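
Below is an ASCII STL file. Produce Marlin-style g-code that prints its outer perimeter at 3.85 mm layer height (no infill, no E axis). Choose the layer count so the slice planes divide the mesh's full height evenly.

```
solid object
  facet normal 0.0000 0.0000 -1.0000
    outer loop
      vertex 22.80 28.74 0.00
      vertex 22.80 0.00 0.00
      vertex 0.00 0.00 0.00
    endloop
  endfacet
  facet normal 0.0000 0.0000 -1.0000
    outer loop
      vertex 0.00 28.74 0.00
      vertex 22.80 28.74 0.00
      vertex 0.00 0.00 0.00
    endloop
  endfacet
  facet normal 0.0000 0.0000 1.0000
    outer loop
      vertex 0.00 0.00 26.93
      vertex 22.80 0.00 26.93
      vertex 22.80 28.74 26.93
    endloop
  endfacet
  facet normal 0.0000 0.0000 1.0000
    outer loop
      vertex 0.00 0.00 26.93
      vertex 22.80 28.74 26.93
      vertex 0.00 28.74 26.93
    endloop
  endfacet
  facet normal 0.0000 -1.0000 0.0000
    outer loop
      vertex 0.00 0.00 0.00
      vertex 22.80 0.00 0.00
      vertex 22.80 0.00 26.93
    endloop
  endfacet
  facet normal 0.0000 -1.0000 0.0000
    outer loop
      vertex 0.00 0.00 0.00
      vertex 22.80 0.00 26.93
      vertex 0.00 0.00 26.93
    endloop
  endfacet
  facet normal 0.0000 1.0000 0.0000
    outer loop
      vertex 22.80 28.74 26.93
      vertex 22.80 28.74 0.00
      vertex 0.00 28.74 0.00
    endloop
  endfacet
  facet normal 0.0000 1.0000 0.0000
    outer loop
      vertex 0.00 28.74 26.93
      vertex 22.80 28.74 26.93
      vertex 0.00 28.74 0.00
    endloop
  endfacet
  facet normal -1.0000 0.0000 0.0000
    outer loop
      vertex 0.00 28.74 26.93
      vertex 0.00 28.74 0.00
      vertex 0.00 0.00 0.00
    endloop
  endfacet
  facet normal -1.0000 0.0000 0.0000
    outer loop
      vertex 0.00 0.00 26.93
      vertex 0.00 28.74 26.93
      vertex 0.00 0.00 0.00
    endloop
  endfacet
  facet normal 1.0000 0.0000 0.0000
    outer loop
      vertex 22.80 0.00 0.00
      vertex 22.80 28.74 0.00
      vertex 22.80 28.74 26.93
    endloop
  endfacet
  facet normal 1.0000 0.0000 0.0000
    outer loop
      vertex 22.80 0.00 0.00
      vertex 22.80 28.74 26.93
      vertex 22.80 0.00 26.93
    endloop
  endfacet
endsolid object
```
; perimeter-only toolpath
G21 ; units = mm
G90 ; absolute positioning
G28 ; home
; layer 1
G0 Z3.85
G0 X0.00 Y0.00
G1 X22.80 Y0.00
G1 X22.80 Y28.74
G1 X0.00 Y28.74
G1 X0.00 Y0.00
; layer 2
G0 Z7.69
G0 X0.00 Y0.00
G1 X22.80 Y0.00
G1 X22.80 Y28.74
G1 X0.00 Y28.74
G1 X0.00 Y0.00
; layer 3
G0 Z11.54
G0 X0.00 Y0.00
G1 X22.80 Y0.00
G1 X22.80 Y28.74
G1 X0.00 Y28.74
G1 X0.00 Y0.00
; layer 4
G0 Z15.39
G0 X0.00 Y0.00
G1 X22.80 Y0.00
G1 X22.80 Y28.74
G1 X0.00 Y28.74
G1 X0.00 Y0.00
; layer 5
G0 Z19.24
G0 X0.00 Y0.00
G1 X22.80 Y0.00
G1 X22.80 Y28.74
G1 X0.00 Y28.74
G1 X0.00 Y0.00
; layer 6
G0 Z23.08
G0 X0.00 Y0.00
G1 X22.80 Y0.00
G1 X22.80 Y28.74
G1 X0.00 Y28.74
G1 X0.00 Y0.00
; layer 7
G0 Z26.93
G0 X0.00 Y0.00
G1 X22.80 Y0.00
G1 X22.80 Y28.74
G1 X0.00 Y28.74
G1 X0.00 Y0.00
M2 ; end

The solid is a rectangular box, roughly 22.8 × 28.7 mm footprint and 26.9 mm tall. Slicing at Δz = 3.85 mm — 7 equal slices spanning the solid's height, so layer i sits at z = i·h/7 — gives 7 non-empty perimeters. Each is a 4-segment closed polygon; G0 lifts to the layer z and rapids to the start vertex, then G1 traces the edges.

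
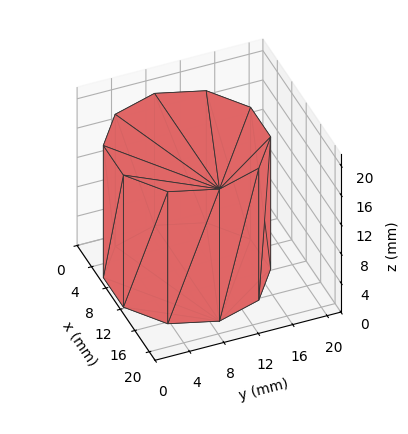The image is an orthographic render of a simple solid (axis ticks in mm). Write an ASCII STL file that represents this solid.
Reading the render: the shape is a regular 10-sided prism (a cylinder approximated with 10 flat sides), circumscribed radius ≈ 9 mm, height ≈ 18 mm (dimensions read to the nearest mm from the axis ticks). For the STL, each face is triangulated and given an outward normal.

solid part
  facet normal 0.0000 0.0000 -1.0000
    outer loop
      vertex 11.78 17.56 0.00
      vertex 16.28 14.29 0.00
      vertex 18.00 9.00 0.00
    endloop
  endfacet
  facet normal 0.0000 0.0000 -1.0000
    outer loop
      vertex 6.22 17.56 0.00
      vertex 11.78 17.56 0.00
      vertex 18.00 9.00 0.00
    endloop
  endfacet
  facet normal 0.0000 0.0000 -1.0000
    outer loop
      vertex 1.72 14.29 0.00
      vertex 6.22 17.56 0.00
      vertex 18.00 9.00 0.00
    endloop
  endfacet
  facet normal 0.0000 0.0000 -1.0000
    outer loop
      vertex 0.00 9.00 0.00
      vertex 1.72 14.29 0.00
      vertex 18.00 9.00 0.00
    endloop
  endfacet
  facet normal 0.0000 0.0000 -1.0000
    outer loop
      vertex 1.72 3.71 0.00
      vertex 0.00 9.00 0.00
      vertex 18.00 9.00 0.00
    endloop
  endfacet
  facet normal 0.0000 0.0000 -1.0000
    outer loop
      vertex 6.22 0.44 0.00
      vertex 1.72 3.71 0.00
      vertex 18.00 9.00 0.00
    endloop
  endfacet
  facet normal 0.0000 0.0000 -1.0000
    outer loop
      vertex 11.78 0.44 0.00
      vertex 6.22 0.44 0.00
      vertex 18.00 9.00 0.00
    endloop
  endfacet
  facet normal 0.0000 0.0000 -1.0000
    outer loop
      vertex 16.28 3.71 0.00
      vertex 11.78 0.44 0.00
      vertex 18.00 9.00 0.00
    endloop
  endfacet
  facet normal 0.0000 0.0000 1.0000
    outer loop
      vertex 18.00 9.00 18.00
      vertex 16.28 14.29 18.00
      vertex 11.78 17.56 18.00
    endloop
  endfacet
  facet normal 0.0000 0.0000 1.0000
    outer loop
      vertex 18.00 9.00 18.00
      vertex 11.78 17.56 18.00
      vertex 6.22 17.56 18.00
    endloop
  endfacet
  facet normal 0.0000 0.0000 1.0000
    outer loop
      vertex 18.00 9.00 18.00
      vertex 6.22 17.56 18.00
      vertex 1.72 14.29 18.00
    endloop
  endfacet
  facet normal 0.0000 0.0000 1.0000
    outer loop
      vertex 18.00 9.00 18.00
      vertex 1.72 14.29 18.00
      vertex 0.00 9.00 18.00
    endloop
  endfacet
  facet normal 0.0000 0.0000 1.0000
    outer loop
      vertex 18.00 9.00 18.00
      vertex 0.00 9.00 18.00
      vertex 1.72 3.71 18.00
    endloop
  endfacet
  facet normal 0.0000 0.0000 1.0000
    outer loop
      vertex 18.00 9.00 18.00
      vertex 1.72 3.71 18.00
      vertex 6.22 0.44 18.00
    endloop
  endfacet
  facet normal 0.0000 0.0000 1.0000
    outer loop
      vertex 18.00 9.00 18.00
      vertex 6.22 0.44 18.00
      vertex 11.78 0.44 18.00
    endloop
  endfacet
  facet normal 0.0000 0.0000 1.0000
    outer loop
      vertex 18.00 9.00 18.00
      vertex 11.78 0.44 18.00
      vertex 16.28 3.71 18.00
    endloop
  endfacet
  facet normal 0.9510 0.3092 0.0000
    outer loop
      vertex 18.00 9.00 0.00
      vertex 16.28 14.29 0.00
      vertex 16.28 14.29 18.00
    endloop
  endfacet
  facet normal 0.9510 0.3092 0.0000
    outer loop
      vertex 18.00 9.00 0.00
      vertex 16.28 14.29 18.00
      vertex 18.00 9.00 18.00
    endloop
  endfacet
  facet normal 0.5879 0.8090 0.0000
    outer loop
      vertex 16.28 14.29 0.00
      vertex 11.78 17.56 0.00
      vertex 11.78 17.56 18.00
    endloop
  endfacet
  facet normal 0.5879 0.8090 0.0000
    outer loop
      vertex 16.28 14.29 0.00
      vertex 11.78 17.56 18.00
      vertex 16.28 14.29 18.00
    endloop
  endfacet
  facet normal 0.0000 1.0000 0.0000
    outer loop
      vertex 11.78 17.56 0.00
      vertex 6.22 17.56 0.00
      vertex 6.22 17.56 18.00
    endloop
  endfacet
  facet normal 0.0000 1.0000 0.0000
    outer loop
      vertex 11.78 17.56 0.00
      vertex 6.22 17.56 18.00
      vertex 11.78 17.56 18.00
    endloop
  endfacet
  facet normal -0.5879 0.8090 0.0000
    outer loop
      vertex 6.22 17.56 0.00
      vertex 1.72 14.29 0.00
      vertex 1.72 14.29 18.00
    endloop
  endfacet
  facet normal -0.5879 0.8090 0.0000
    outer loop
      vertex 6.22 17.56 0.00
      vertex 1.72 14.29 18.00
      vertex 6.22 17.56 18.00
    endloop
  endfacet
  facet normal -0.9510 0.3092 0.0000
    outer loop
      vertex 1.72 14.29 0.00
      vertex 0.00 9.00 0.00
      vertex 0.00 9.00 18.00
    endloop
  endfacet
  facet normal -0.9510 0.3092 0.0000
    outer loop
      vertex 1.72 14.29 0.00
      vertex 0.00 9.00 18.00
      vertex 1.72 14.29 18.00
    endloop
  endfacet
  facet normal -0.9510 -0.3092 0.0000
    outer loop
      vertex 0.00 9.00 0.00
      vertex 1.72 3.71 0.00
      vertex 1.72 3.71 18.00
    endloop
  endfacet
  facet normal -0.9510 -0.3092 0.0000
    outer loop
      vertex 0.00 9.00 0.00
      vertex 1.72 3.71 18.00
      vertex 0.00 9.00 18.00
    endloop
  endfacet
  facet normal -0.5879 -0.8090 0.0000
    outer loop
      vertex 1.72 3.71 0.00
      vertex 6.22 0.44 0.00
      vertex 6.22 0.44 18.00
    endloop
  endfacet
  facet normal -0.5879 -0.8090 0.0000
    outer loop
      vertex 1.72 3.71 0.00
      vertex 6.22 0.44 18.00
      vertex 1.72 3.71 18.00
    endloop
  endfacet
  facet normal 0.0000 -1.0000 0.0000
    outer loop
      vertex 6.22 0.44 0.00
      vertex 11.78 0.44 0.00
      vertex 11.78 0.44 18.00
    endloop
  endfacet
  facet normal 0.0000 -1.0000 0.0000
    outer loop
      vertex 6.22 0.44 0.00
      vertex 11.78 0.44 18.00
      vertex 6.22 0.44 18.00
    endloop
  endfacet
  facet normal 0.5879 -0.8090 0.0000
    outer loop
      vertex 11.78 0.44 0.00
      vertex 16.28 3.71 0.00
      vertex 16.28 3.71 18.00
    endloop
  endfacet
  facet normal 0.5879 -0.8090 0.0000
    outer loop
      vertex 11.78 0.44 0.00
      vertex 16.28 3.71 18.00
      vertex 11.78 0.44 18.00
    endloop
  endfacet
  facet normal 0.9510 -0.3092 0.0000
    outer loop
      vertex 16.28 3.71 0.00
      vertex 18.00 9.00 0.00
      vertex 18.00 9.00 18.00
    endloop
  endfacet
  facet normal 0.9510 -0.3092 0.0000
    outer loop
      vertex 16.28 3.71 0.00
      vertex 18.00 9.00 18.00
      vertex 16.28 3.71 18.00
    endloop
  endfacet
endsolid part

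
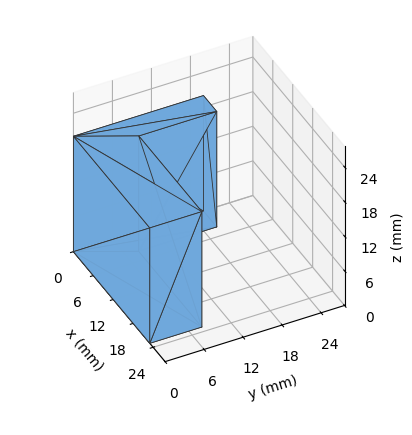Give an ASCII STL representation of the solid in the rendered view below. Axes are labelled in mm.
Reading the render: the shape is an L-shaped prism: outer 23 × 20 mm, arm thicknesses ≈ 8 mm (horizontal) and 4 mm (vertical), extruded 20 mm in z (dimensions read to the nearest mm from the axis ticks). For the STL, each face is triangulated and given an outward normal.

solid part
  facet normal 0.0000 0.0000 -1.0000
    outer loop
      vertex 23.0 8.0 0.0
      vertex 23.0 0.0 0.0
      vertex 0.0 0.0 0.0
    endloop
  endfacet
  facet normal 0.0000 0.0000 -1.0000
    outer loop
      vertex 4.0 8.0 0.0
      vertex 23.0 8.0 0.0
      vertex 0.0 0.0 0.0
    endloop
  endfacet
  facet normal 0.0000 0.0000 -1.0000
    outer loop
      vertex 4.0 20.0 0.0
      vertex 4.0 8.0 0.0
      vertex 0.0 0.0 0.0
    endloop
  endfacet
  facet normal 0.0000 0.0000 -1.0000
    outer loop
      vertex 0.0 20.0 0.0
      vertex 4.0 20.0 0.0
      vertex 0.0 0.0 0.0
    endloop
  endfacet
  facet normal 0.0000 0.0000 1.0000
    outer loop
      vertex 0.0 0.0 20.0
      vertex 23.0 0.0 20.0
      vertex 23.0 8.0 20.0
    endloop
  endfacet
  facet normal 0.0000 0.0000 1.0000
    outer loop
      vertex 0.0 0.0 20.0
      vertex 23.0 8.0 20.0
      vertex 4.0 8.0 20.0
    endloop
  endfacet
  facet normal 0.0000 0.0000 1.0000
    outer loop
      vertex 0.0 0.0 20.0
      vertex 4.0 8.0 20.0
      vertex 4.0 20.0 20.0
    endloop
  endfacet
  facet normal 0.0000 0.0000 1.0000
    outer loop
      vertex 0.0 0.0 20.0
      vertex 4.0 20.0 20.0
      vertex 0.0 20.0 20.0
    endloop
  endfacet
  facet normal 0.0000 -1.0000 0.0000
    outer loop
      vertex 0.0 0.0 0.0
      vertex 23.0 0.0 0.0
      vertex 23.0 0.0 20.0
    endloop
  endfacet
  facet normal 0.0000 -1.0000 0.0000
    outer loop
      vertex 0.0 0.0 0.0
      vertex 23.0 0.0 20.0
      vertex 0.0 0.0 20.0
    endloop
  endfacet
  facet normal 1.0000 0.0000 0.0000
    outer loop
      vertex 23.0 0.0 0.0
      vertex 23.0 8.0 0.0
      vertex 23.0 8.0 20.0
    endloop
  endfacet
  facet normal 1.0000 0.0000 0.0000
    outer loop
      vertex 23.0 0.0 0.0
      vertex 23.0 8.0 20.0
      vertex 23.0 0.0 20.0
    endloop
  endfacet
  facet normal 0.0000 1.0000 0.0000
    outer loop
      vertex 23.0 8.0 0.0
      vertex 4.0 8.0 0.0
      vertex 4.0 8.0 20.0
    endloop
  endfacet
  facet normal 0.0000 1.0000 0.0000
    outer loop
      vertex 23.0 8.0 0.0
      vertex 4.0 8.0 20.0
      vertex 23.0 8.0 20.0
    endloop
  endfacet
  facet normal 1.0000 0.0000 0.0000
    outer loop
      vertex 4.0 8.0 0.0
      vertex 4.0 20.0 0.0
      vertex 4.0 20.0 20.0
    endloop
  endfacet
  facet normal 1.0000 0.0000 0.0000
    outer loop
      vertex 4.0 8.0 0.0
      vertex 4.0 20.0 20.0
      vertex 4.0 8.0 20.0
    endloop
  endfacet
  facet normal 0.0000 1.0000 0.0000
    outer loop
      vertex 4.0 20.0 0.0
      vertex 0.0 20.0 0.0
      vertex 0.0 20.0 20.0
    endloop
  endfacet
  facet normal 0.0000 1.0000 0.0000
    outer loop
      vertex 4.0 20.0 0.0
      vertex 0.0 20.0 20.0
      vertex 4.0 20.0 20.0
    endloop
  endfacet
  facet normal -1.0000 0.0000 0.0000
    outer loop
      vertex 0.0 20.0 0.0
      vertex 0.0 0.0 0.0
      vertex 0.0 0.0 20.0
    endloop
  endfacet
  facet normal -1.0000 0.0000 0.0000
    outer loop
      vertex 0.0 20.0 0.0
      vertex 0.0 0.0 20.0
      vertex 0.0 20.0 20.0
    endloop
  endfacet
endsolid part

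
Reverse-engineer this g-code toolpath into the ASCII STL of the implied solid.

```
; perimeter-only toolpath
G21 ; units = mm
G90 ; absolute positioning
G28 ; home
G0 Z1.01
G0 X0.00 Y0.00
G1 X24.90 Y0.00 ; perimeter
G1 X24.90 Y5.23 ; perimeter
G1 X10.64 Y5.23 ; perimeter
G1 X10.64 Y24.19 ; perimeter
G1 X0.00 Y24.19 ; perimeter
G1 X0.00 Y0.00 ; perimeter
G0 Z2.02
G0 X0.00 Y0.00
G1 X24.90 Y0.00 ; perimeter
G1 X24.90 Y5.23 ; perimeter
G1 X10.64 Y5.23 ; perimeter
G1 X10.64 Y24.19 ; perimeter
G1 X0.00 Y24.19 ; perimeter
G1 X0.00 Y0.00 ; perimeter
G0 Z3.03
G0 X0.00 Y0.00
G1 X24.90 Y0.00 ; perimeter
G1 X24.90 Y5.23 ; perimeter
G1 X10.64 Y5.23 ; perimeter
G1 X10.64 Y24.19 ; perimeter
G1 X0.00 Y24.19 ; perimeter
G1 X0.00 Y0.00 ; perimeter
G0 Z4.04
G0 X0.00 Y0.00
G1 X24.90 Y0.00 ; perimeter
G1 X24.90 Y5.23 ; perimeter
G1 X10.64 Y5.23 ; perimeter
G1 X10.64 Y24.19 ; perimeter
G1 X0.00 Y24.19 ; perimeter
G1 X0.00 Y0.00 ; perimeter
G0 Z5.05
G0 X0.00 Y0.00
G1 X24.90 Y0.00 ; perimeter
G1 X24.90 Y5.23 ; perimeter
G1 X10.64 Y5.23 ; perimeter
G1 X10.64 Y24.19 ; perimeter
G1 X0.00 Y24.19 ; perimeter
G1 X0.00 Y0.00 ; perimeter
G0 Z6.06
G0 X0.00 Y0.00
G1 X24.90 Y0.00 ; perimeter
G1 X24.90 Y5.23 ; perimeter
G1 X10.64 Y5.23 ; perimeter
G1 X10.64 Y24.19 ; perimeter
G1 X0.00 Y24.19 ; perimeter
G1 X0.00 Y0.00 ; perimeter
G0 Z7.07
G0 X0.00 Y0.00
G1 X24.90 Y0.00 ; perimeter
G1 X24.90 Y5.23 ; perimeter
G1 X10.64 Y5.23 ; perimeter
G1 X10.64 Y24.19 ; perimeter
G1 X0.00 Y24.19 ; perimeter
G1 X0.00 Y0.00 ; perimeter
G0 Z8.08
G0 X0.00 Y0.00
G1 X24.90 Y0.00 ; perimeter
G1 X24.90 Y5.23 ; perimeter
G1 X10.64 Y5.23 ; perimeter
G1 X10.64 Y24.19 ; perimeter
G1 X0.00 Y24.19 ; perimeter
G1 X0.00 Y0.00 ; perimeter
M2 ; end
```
solid part
  facet normal 0.0000 0.0000 -1.0000
    outer loop
      vertex 24.90 5.23 0.00
      vertex 24.90 0.00 0.00
      vertex 0.00 0.00 0.00
    endloop
  endfacet
  facet normal 0.0000 0.0000 -1.0000
    outer loop
      vertex 10.64 5.23 0.00
      vertex 24.90 5.23 0.00
      vertex 0.00 0.00 0.00
    endloop
  endfacet
  facet normal 0.0000 0.0000 -1.0000
    outer loop
      vertex 10.64 24.19 0.00
      vertex 10.64 5.23 0.00
      vertex 0.00 0.00 0.00
    endloop
  endfacet
  facet normal 0.0000 0.0000 -1.0000
    outer loop
      vertex 0.00 24.19 0.00
      vertex 10.64 24.19 0.00
      vertex 0.00 0.00 0.00
    endloop
  endfacet
  facet normal 0.0000 0.0000 1.0000
    outer loop
      vertex 0.00 0.00 8.08
      vertex 24.90 0.00 8.08
      vertex 24.90 5.23 8.08
    endloop
  endfacet
  facet normal 0.0000 0.0000 1.0000
    outer loop
      vertex 0.00 0.00 8.08
      vertex 24.90 5.23 8.08
      vertex 10.64 5.23 8.08
    endloop
  endfacet
  facet normal 0.0000 0.0000 1.0000
    outer loop
      vertex 0.00 0.00 8.08
      vertex 10.64 5.23 8.08
      vertex 10.64 24.19 8.08
    endloop
  endfacet
  facet normal 0.0000 0.0000 1.0000
    outer loop
      vertex 0.00 0.00 8.08
      vertex 10.64 24.19 8.08
      vertex 0.00 24.19 8.08
    endloop
  endfacet
  facet normal 0.0000 -1.0000 0.0000
    outer loop
      vertex 0.00 0.00 0.00
      vertex 24.90 0.00 0.00
      vertex 24.90 0.00 8.08
    endloop
  endfacet
  facet normal 0.0000 -1.0000 0.0000
    outer loop
      vertex 0.00 0.00 0.00
      vertex 24.90 0.00 8.08
      vertex 0.00 0.00 8.08
    endloop
  endfacet
  facet normal 1.0000 0.0000 0.0000
    outer loop
      vertex 24.90 0.00 0.00
      vertex 24.90 5.23 0.00
      vertex 24.90 5.23 8.08
    endloop
  endfacet
  facet normal 1.0000 0.0000 0.0000
    outer loop
      vertex 24.90 0.00 0.00
      vertex 24.90 5.23 8.08
      vertex 24.90 0.00 8.08
    endloop
  endfacet
  facet normal 0.0000 1.0000 0.0000
    outer loop
      vertex 24.90 5.23 0.00
      vertex 10.64 5.23 0.00
      vertex 10.64 5.23 8.08
    endloop
  endfacet
  facet normal 0.0000 1.0000 0.0000
    outer loop
      vertex 24.90 5.23 0.00
      vertex 10.64 5.23 8.08
      vertex 24.90 5.23 8.08
    endloop
  endfacet
  facet normal 1.0000 0.0000 0.0000
    outer loop
      vertex 10.64 5.23 0.00
      vertex 10.64 24.19 0.00
      vertex 10.64 24.19 8.08
    endloop
  endfacet
  facet normal 1.0000 0.0000 0.0000
    outer loop
      vertex 10.64 5.23 0.00
      vertex 10.64 24.19 8.08
      vertex 10.64 5.23 8.08
    endloop
  endfacet
  facet normal 0.0000 1.0000 0.0000
    outer loop
      vertex 10.64 24.19 0.00
      vertex 0.00 24.19 0.00
      vertex 0.00 24.19 8.08
    endloop
  endfacet
  facet normal 0.0000 1.0000 0.0000
    outer loop
      vertex 10.64 24.19 0.00
      vertex 0.00 24.19 8.08
      vertex 10.64 24.19 8.08
    endloop
  endfacet
  facet normal -1.0000 0.0000 0.0000
    outer loop
      vertex 0.00 24.19 0.00
      vertex 0.00 0.00 0.00
      vertex 0.00 0.00 8.08
    endloop
  endfacet
  facet normal -1.0000 0.0000 0.0000
    outer loop
      vertex 0.00 24.19 0.00
      vertex 0.00 0.00 8.08
      vertex 0.00 24.19 8.08
    endloop
  endfacet
endsolid part

The G0 Z moves step by Δz≈1.01 mm. Every layer's G1 loop is the same polygon, so the solid is a straight extrusion of it from z=0 to z≈8.08. Closing with flat bottom and top caps and triangulating gives 20 facets — an L-shaped prism: outer 24.9 × 24.2 mm, arm thicknesses ≈ 5.23 mm (horizontal) and 10.6 mm (vertical), extruded 8.08 mm in z.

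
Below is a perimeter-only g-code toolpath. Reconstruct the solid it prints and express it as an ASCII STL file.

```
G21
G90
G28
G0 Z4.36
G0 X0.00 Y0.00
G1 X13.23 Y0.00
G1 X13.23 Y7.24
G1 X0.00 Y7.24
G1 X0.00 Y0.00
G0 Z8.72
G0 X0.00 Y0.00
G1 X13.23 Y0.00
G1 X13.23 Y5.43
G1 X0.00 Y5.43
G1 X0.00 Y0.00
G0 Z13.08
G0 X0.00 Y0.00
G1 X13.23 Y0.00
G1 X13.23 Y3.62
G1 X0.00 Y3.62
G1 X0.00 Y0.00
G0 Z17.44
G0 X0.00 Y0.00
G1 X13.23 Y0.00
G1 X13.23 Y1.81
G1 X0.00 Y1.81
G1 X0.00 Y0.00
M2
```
solid part
  facet normal 0.0000 0.0000 -1.0000
    outer loop
      vertex 13.23 9.05 0.00
      vertex 13.23 0.00 0.00
      vertex 0.00 0.00 0.00
    endloop
  endfacet
  facet normal 0.0000 0.0000 -1.0000
    outer loop
      vertex 0.00 9.05 0.00
      vertex 13.23 9.05 0.00
      vertex 0.00 0.00 0.00
    endloop
  endfacet
  facet normal 0.0000 -1.0000 0.0000
    outer loop
      vertex 0.00 0.00 0.00
      vertex 13.23 0.00 0.00
      vertex 13.23 0.00 21.80
    endloop
  endfacet
  facet normal 0.0000 -1.0000 0.0000
    outer loop
      vertex 0.00 0.00 0.00
      vertex 13.23 0.00 21.80
      vertex 0.00 0.00 21.80
    endloop
  endfacet
  facet normal 0.0000 0.9236 0.3834
    outer loop
      vertex 0.00 0.00 21.80
      vertex 13.23 0.00 21.80
      vertex 13.23 9.05 0.00
    endloop
  endfacet
  facet normal 0.0000 0.9236 0.3834
    outer loop
      vertex 0.00 0.00 21.80
      vertex 13.23 9.05 0.00
      vertex 0.00 9.05 0.00
    endloop
  endfacet
  facet normal -1.0000 0.0000 0.0000
    outer loop
      vertex 0.00 0.00 21.80
      vertex 0.00 9.05 0.00
      vertex 0.00 0.00 0.00
    endloop
  endfacet
  facet normal 1.0000 0.0000 0.0000
    outer loop
      vertex 13.23 0.00 0.00
      vertex 13.23 9.05 0.00
      vertex 13.23 0.00 21.80
    endloop
  endfacet
endsolid part

The G0 Z moves step by Δz≈4.36 mm. The G1 loops shrink linearly with z, so the solid tapers from its base footprint up to z≈21.8. Closing with a flat bottom cap and the tapered top and triangulating gives 8 facets — a wedge (ramp): 13.2 × 9.05 mm base, rising to 21.8 mm along the y=0 edge and sloping linearly to z=0 at y=9.05.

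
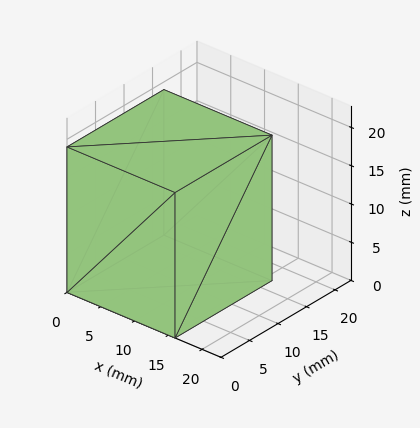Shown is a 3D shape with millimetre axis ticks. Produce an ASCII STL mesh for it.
Reading the render: the shape is a rectangular box, roughly 16 × 17 mm footprint and 19 mm tall (dimensions read to the nearest mm from the axis ticks). For the STL, each face is triangulated and given an outward normal.

solid part
  facet normal 0.0000 0.0000 -1.0000
    outer loop
      vertex 16.0 17.0 0.0
      vertex 16.0 0.0 0.0
      vertex 0.0 0.0 0.0
    endloop
  endfacet
  facet normal 0.0000 0.0000 -1.0000
    outer loop
      vertex 0.0 17.0 0.0
      vertex 16.0 17.0 0.0
      vertex 0.0 0.0 0.0
    endloop
  endfacet
  facet normal 0.0000 0.0000 1.0000
    outer loop
      vertex 0.0 0.0 19.0
      vertex 16.0 0.0 19.0
      vertex 16.0 17.0 19.0
    endloop
  endfacet
  facet normal 0.0000 0.0000 1.0000
    outer loop
      vertex 0.0 0.0 19.0
      vertex 16.0 17.0 19.0
      vertex 0.0 17.0 19.0
    endloop
  endfacet
  facet normal 0.0000 -1.0000 0.0000
    outer loop
      vertex 0.0 0.0 0.0
      vertex 16.0 0.0 0.0
      vertex 16.0 0.0 19.0
    endloop
  endfacet
  facet normal 0.0000 -1.0000 0.0000
    outer loop
      vertex 0.0 0.0 0.0
      vertex 16.0 0.0 19.0
      vertex 0.0 0.0 19.0
    endloop
  endfacet
  facet normal 0.0000 1.0000 0.0000
    outer loop
      vertex 16.0 17.0 19.0
      vertex 16.0 17.0 0.0
      vertex 0.0 17.0 0.0
    endloop
  endfacet
  facet normal 0.0000 1.0000 0.0000
    outer loop
      vertex 0.0 17.0 19.0
      vertex 16.0 17.0 19.0
      vertex 0.0 17.0 0.0
    endloop
  endfacet
  facet normal -1.0000 0.0000 0.0000
    outer loop
      vertex 0.0 17.0 19.0
      vertex 0.0 17.0 0.0
      vertex 0.0 0.0 0.0
    endloop
  endfacet
  facet normal -1.0000 0.0000 0.0000
    outer loop
      vertex 0.0 0.0 19.0
      vertex 0.0 17.0 19.0
      vertex 0.0 0.0 0.0
    endloop
  endfacet
  facet normal 1.0000 0.0000 0.0000
    outer loop
      vertex 16.0 0.0 0.0
      vertex 16.0 17.0 0.0
      vertex 16.0 17.0 19.0
    endloop
  endfacet
  facet normal 1.0000 0.0000 0.0000
    outer loop
      vertex 16.0 0.0 0.0
      vertex 16.0 17.0 19.0
      vertex 16.0 0.0 19.0
    endloop
  endfacet
endsolid part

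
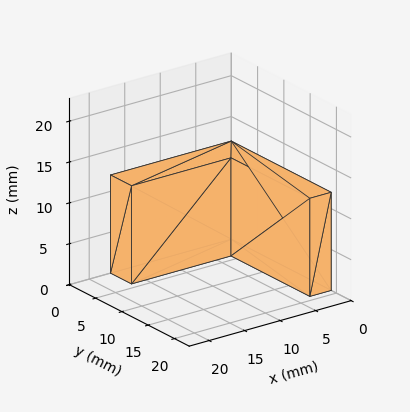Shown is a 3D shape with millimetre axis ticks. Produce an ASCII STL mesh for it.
Reading the render: the shape is an L-shaped prism: outer 17 × 19 mm, arm thicknesses ≈ 4 mm (horizontal) and 3 mm (vertical), extruded 12 mm in z (dimensions read to the nearest mm from the axis ticks). For the STL, each face is triangulated and given an outward normal.

solid part
  facet normal 0.0000 0.0000 -1.0000
    outer loop
      vertex 17.000 4.000 0.000
      vertex 17.000 0.000 0.000
      vertex 0.000 0.000 0.000
    endloop
  endfacet
  facet normal 0.0000 0.0000 -1.0000
    outer loop
      vertex 3.000 4.000 0.000
      vertex 17.000 4.000 0.000
      vertex 0.000 0.000 0.000
    endloop
  endfacet
  facet normal 0.0000 0.0000 -1.0000
    outer loop
      vertex 3.000 19.000 0.000
      vertex 3.000 4.000 0.000
      vertex 0.000 0.000 0.000
    endloop
  endfacet
  facet normal 0.0000 0.0000 -1.0000
    outer loop
      vertex 0.000 19.000 0.000
      vertex 3.000 19.000 0.000
      vertex 0.000 0.000 0.000
    endloop
  endfacet
  facet normal 0.0000 0.0000 1.0000
    outer loop
      vertex 0.000 0.000 12.000
      vertex 17.000 0.000 12.000
      vertex 17.000 4.000 12.000
    endloop
  endfacet
  facet normal 0.0000 0.0000 1.0000
    outer loop
      vertex 0.000 0.000 12.000
      vertex 17.000 4.000 12.000
      vertex 3.000 4.000 12.000
    endloop
  endfacet
  facet normal 0.0000 0.0000 1.0000
    outer loop
      vertex 0.000 0.000 12.000
      vertex 3.000 4.000 12.000
      vertex 3.000 19.000 12.000
    endloop
  endfacet
  facet normal 0.0000 0.0000 1.0000
    outer loop
      vertex 0.000 0.000 12.000
      vertex 3.000 19.000 12.000
      vertex 0.000 19.000 12.000
    endloop
  endfacet
  facet normal 0.0000 -1.0000 0.0000
    outer loop
      vertex 0.000 0.000 0.000
      vertex 17.000 0.000 0.000
      vertex 17.000 0.000 12.000
    endloop
  endfacet
  facet normal 0.0000 -1.0000 0.0000
    outer loop
      vertex 0.000 0.000 0.000
      vertex 17.000 0.000 12.000
      vertex 0.000 0.000 12.000
    endloop
  endfacet
  facet normal 1.0000 0.0000 0.0000
    outer loop
      vertex 17.000 0.000 0.000
      vertex 17.000 4.000 0.000
      vertex 17.000 4.000 12.000
    endloop
  endfacet
  facet normal 1.0000 0.0000 0.0000
    outer loop
      vertex 17.000 0.000 0.000
      vertex 17.000 4.000 12.000
      vertex 17.000 0.000 12.000
    endloop
  endfacet
  facet normal 0.0000 1.0000 0.0000
    outer loop
      vertex 17.000 4.000 0.000
      vertex 3.000 4.000 0.000
      vertex 3.000 4.000 12.000
    endloop
  endfacet
  facet normal 0.0000 1.0000 0.0000
    outer loop
      vertex 17.000 4.000 0.000
      vertex 3.000 4.000 12.000
      vertex 17.000 4.000 12.000
    endloop
  endfacet
  facet normal 1.0000 0.0000 0.0000
    outer loop
      vertex 3.000 4.000 0.000
      vertex 3.000 19.000 0.000
      vertex 3.000 19.000 12.000
    endloop
  endfacet
  facet normal 1.0000 0.0000 0.0000
    outer loop
      vertex 3.000 4.000 0.000
      vertex 3.000 19.000 12.000
      vertex 3.000 4.000 12.000
    endloop
  endfacet
  facet normal 0.0000 1.0000 0.0000
    outer loop
      vertex 3.000 19.000 0.000
      vertex 0.000 19.000 0.000
      vertex 0.000 19.000 12.000
    endloop
  endfacet
  facet normal 0.0000 1.0000 0.0000
    outer loop
      vertex 3.000 19.000 0.000
      vertex 0.000 19.000 12.000
      vertex 3.000 19.000 12.000
    endloop
  endfacet
  facet normal -1.0000 0.0000 0.0000
    outer loop
      vertex 0.000 19.000 0.000
      vertex 0.000 0.000 0.000
      vertex 0.000 0.000 12.000
    endloop
  endfacet
  facet normal -1.0000 0.0000 0.0000
    outer loop
      vertex 0.000 19.000 0.000
      vertex 0.000 0.000 12.000
      vertex 0.000 19.000 12.000
    endloop
  endfacet
endsolid part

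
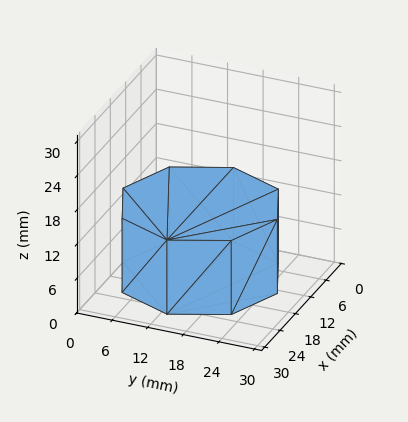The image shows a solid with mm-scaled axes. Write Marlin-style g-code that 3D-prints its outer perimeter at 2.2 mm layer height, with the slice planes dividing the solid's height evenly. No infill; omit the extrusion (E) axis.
Reading the render: the shape is a regular 8-sided prism (a cylinder approximated with 8 flat sides), circumscribed radius ≈ 13 mm, height ≈ 13 mm (dimensions read to the nearest mm from the axis ticks). For the g-code, the solid's height is divided into equal slices at the stated Δz and each level perimeter traced with G1 moves after a G0 lift.

; perimeter-only toolpath
G21 ; units = mm
G90 ; absolute positioning
G28 ; home
; layer 1
G0 Z2.2
G0 X26.0 Y13.0
G1 X22.2 Y22.2
G1 X13.0 Y26.0
G1 X3.8 Y22.2
G1 X0.0 Y13.0
G1 X3.8 Y3.8
G1 X13.0 Y0.0
G1 X22.2 Y3.8
G1 X26.0 Y13.0
; layer 2
G0 Z4.3
G0 X26.0 Y13.0
G1 X22.2 Y22.2
G1 X13.0 Y26.0
G1 X3.8 Y22.2
G1 X0.0 Y13.0
G1 X3.8 Y3.8
G1 X13.0 Y0.0
G1 X22.2 Y3.8
G1 X26.0 Y13.0
; layer 3
G0 Z6.5
G0 X26.0 Y13.0
G1 X22.2 Y22.2
G1 X13.0 Y26.0
G1 X3.8 Y22.2
G1 X0.0 Y13.0
G1 X3.8 Y3.8
G1 X13.0 Y0.0
G1 X22.2 Y3.8
G1 X26.0 Y13.0
; layer 4
G0 Z8.7
G0 X26.0 Y13.0
G1 X22.2 Y22.2
G1 X13.0 Y26.0
G1 X3.8 Y22.2
G1 X0.0 Y13.0
G1 X3.8 Y3.8
G1 X13.0 Y0.0
G1 X22.2 Y3.8
G1 X26.0 Y13.0
; layer 5
G0 Z10.8
G0 X26.0 Y13.0
G1 X22.2 Y22.2
G1 X13.0 Y26.0
G1 X3.8 Y22.2
G1 X0.0 Y13.0
G1 X3.8 Y3.8
G1 X13.0 Y0.0
G1 X22.2 Y3.8
G1 X26.0 Y13.0
; layer 6
G0 Z13.0
G0 X26.0 Y13.0
G1 X22.2 Y22.2
G1 X13.0 Y26.0
G1 X3.8 Y22.2
G1 X0.0 Y13.0
G1 X3.8 Y3.8
G1 X13.0 Y0.0
G1 X22.2 Y3.8
G1 X26.0 Y13.0
M2 ; end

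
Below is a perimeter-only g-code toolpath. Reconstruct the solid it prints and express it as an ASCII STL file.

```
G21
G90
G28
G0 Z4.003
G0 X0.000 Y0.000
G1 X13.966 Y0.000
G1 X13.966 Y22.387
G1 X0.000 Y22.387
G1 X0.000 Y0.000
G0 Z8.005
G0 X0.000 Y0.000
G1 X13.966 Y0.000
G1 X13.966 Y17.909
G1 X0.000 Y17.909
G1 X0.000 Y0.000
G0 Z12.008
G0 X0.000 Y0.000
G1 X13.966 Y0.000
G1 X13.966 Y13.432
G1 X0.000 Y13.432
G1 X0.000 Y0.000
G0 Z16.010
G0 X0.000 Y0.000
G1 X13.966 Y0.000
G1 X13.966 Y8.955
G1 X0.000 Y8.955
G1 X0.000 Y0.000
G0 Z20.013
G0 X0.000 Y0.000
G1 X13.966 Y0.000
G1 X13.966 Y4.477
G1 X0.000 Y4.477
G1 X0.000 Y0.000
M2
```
solid part
  facet normal 0.0000 0.0000 -1.0000
    outer loop
      vertex 13.966 26.864 0.000
      vertex 13.966 0.000 0.000
      vertex 0.000 0.000 0.000
    endloop
  endfacet
  facet normal 0.0000 0.0000 -1.0000
    outer loop
      vertex 0.000 26.864 0.000
      vertex 13.966 26.864 0.000
      vertex 0.000 0.000 0.000
    endloop
  endfacet
  facet normal 0.0000 -1.0000 0.0000
    outer loop
      vertex 0.000 0.000 0.000
      vertex 13.966 0.000 0.000
      vertex 13.966 0.000 24.015
    endloop
  endfacet
  facet normal 0.0000 -1.0000 0.0000
    outer loop
      vertex 0.000 0.000 0.000
      vertex 13.966 0.000 24.015
      vertex 0.000 0.000 24.015
    endloop
  endfacet
  facet normal 0.0000 0.6665 0.7455
    outer loop
      vertex 0.000 0.000 24.015
      vertex 13.966 0.000 24.015
      vertex 13.966 26.864 0.000
    endloop
  endfacet
  facet normal 0.0000 0.6665 0.7455
    outer loop
      vertex 0.000 0.000 24.015
      vertex 13.966 26.864 0.000
      vertex 0.000 26.864 0.000
    endloop
  endfacet
  facet normal -1.0000 0.0000 0.0000
    outer loop
      vertex 0.000 0.000 24.015
      vertex 0.000 26.864 0.000
      vertex 0.000 0.000 0.000
    endloop
  endfacet
  facet normal 1.0000 0.0000 0.0000
    outer loop
      vertex 13.966 0.000 0.000
      vertex 13.966 26.864 0.000
      vertex 13.966 0.000 24.015
    endloop
  endfacet
endsolid part

The G0 Z moves step by Δz≈4.003 mm. The G1 loops shrink linearly with z, so the solid tapers from its base footprint up to z≈24. Closing with a flat bottom cap and the tapered top and triangulating gives 8 facets — a wedge (ramp): 14 × 26.9 mm base, rising to 24 mm along the y=0 edge and sloping linearly to z=0 at y=26.9.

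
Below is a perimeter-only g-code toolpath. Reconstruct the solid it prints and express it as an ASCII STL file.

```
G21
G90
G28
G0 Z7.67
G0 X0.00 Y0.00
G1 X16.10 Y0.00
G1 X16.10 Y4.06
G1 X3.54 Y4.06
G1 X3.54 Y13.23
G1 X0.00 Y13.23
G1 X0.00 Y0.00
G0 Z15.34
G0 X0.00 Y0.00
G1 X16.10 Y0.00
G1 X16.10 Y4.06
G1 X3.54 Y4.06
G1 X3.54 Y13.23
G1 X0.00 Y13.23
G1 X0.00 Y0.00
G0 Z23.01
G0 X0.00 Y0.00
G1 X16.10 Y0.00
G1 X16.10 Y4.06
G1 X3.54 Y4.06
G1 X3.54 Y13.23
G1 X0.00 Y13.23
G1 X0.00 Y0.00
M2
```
solid part
  facet normal 0.0000 0.0000 -1.0000
    outer loop
      vertex 16.10 4.06 0.00
      vertex 16.10 0.00 0.00
      vertex 0.00 0.00 0.00
    endloop
  endfacet
  facet normal 0.0000 0.0000 -1.0000
    outer loop
      vertex 3.54 4.06 0.00
      vertex 16.10 4.06 0.00
      vertex 0.00 0.00 0.00
    endloop
  endfacet
  facet normal 0.0000 0.0000 -1.0000
    outer loop
      vertex 3.54 13.23 0.00
      vertex 3.54 4.06 0.00
      vertex 0.00 0.00 0.00
    endloop
  endfacet
  facet normal 0.0000 0.0000 -1.0000
    outer loop
      vertex 0.00 13.23 0.00
      vertex 3.54 13.23 0.00
      vertex 0.00 0.00 0.00
    endloop
  endfacet
  facet normal 0.0000 0.0000 1.0000
    outer loop
      vertex 0.00 0.00 23.01
      vertex 16.10 0.00 23.01
      vertex 16.10 4.06 23.01
    endloop
  endfacet
  facet normal 0.0000 0.0000 1.0000
    outer loop
      vertex 0.00 0.00 23.01
      vertex 16.10 4.06 23.01
      vertex 3.54 4.06 23.01
    endloop
  endfacet
  facet normal 0.0000 0.0000 1.0000
    outer loop
      vertex 0.00 0.00 23.01
      vertex 3.54 4.06 23.01
      vertex 3.54 13.23 23.01
    endloop
  endfacet
  facet normal 0.0000 0.0000 1.0000
    outer loop
      vertex 0.00 0.00 23.01
      vertex 3.54 13.23 23.01
      vertex 0.00 13.23 23.01
    endloop
  endfacet
  facet normal 0.0000 -1.0000 0.0000
    outer loop
      vertex 0.00 0.00 0.00
      vertex 16.10 0.00 0.00
      vertex 16.10 0.00 23.01
    endloop
  endfacet
  facet normal 0.0000 -1.0000 0.0000
    outer loop
      vertex 0.00 0.00 0.00
      vertex 16.10 0.00 23.01
      vertex 0.00 0.00 23.01
    endloop
  endfacet
  facet normal 1.0000 0.0000 0.0000
    outer loop
      vertex 16.10 0.00 0.00
      vertex 16.10 4.06 0.00
      vertex 16.10 4.06 23.01
    endloop
  endfacet
  facet normal 1.0000 0.0000 0.0000
    outer loop
      vertex 16.10 0.00 0.00
      vertex 16.10 4.06 23.01
      vertex 16.10 0.00 23.01
    endloop
  endfacet
  facet normal 0.0000 1.0000 0.0000
    outer loop
      vertex 16.10 4.06 0.00
      vertex 3.54 4.06 0.00
      vertex 3.54 4.06 23.01
    endloop
  endfacet
  facet normal 0.0000 1.0000 0.0000
    outer loop
      vertex 16.10 4.06 0.00
      vertex 3.54 4.06 23.01
      vertex 16.10 4.06 23.01
    endloop
  endfacet
  facet normal 1.0000 0.0000 0.0000
    outer loop
      vertex 3.54 4.06 0.00
      vertex 3.54 13.23 0.00
      vertex 3.54 13.23 23.01
    endloop
  endfacet
  facet normal 1.0000 0.0000 0.0000
    outer loop
      vertex 3.54 4.06 0.00
      vertex 3.54 13.23 23.01
      vertex 3.54 4.06 23.01
    endloop
  endfacet
  facet normal 0.0000 1.0000 0.0000
    outer loop
      vertex 3.54 13.23 0.00
      vertex 0.00 13.23 0.00
      vertex 0.00 13.23 23.01
    endloop
  endfacet
  facet normal 0.0000 1.0000 0.0000
    outer loop
      vertex 3.54 13.23 0.00
      vertex 0.00 13.23 23.01
      vertex 3.54 13.23 23.01
    endloop
  endfacet
  facet normal -1.0000 0.0000 0.0000
    outer loop
      vertex 0.00 13.23 0.00
      vertex 0.00 0.00 0.00
      vertex 0.00 0.00 23.01
    endloop
  endfacet
  facet normal -1.0000 0.0000 0.0000
    outer loop
      vertex 0.00 13.23 0.00
      vertex 0.00 0.00 23.01
      vertex 0.00 13.23 23.01
    endloop
  endfacet
endsolid part

The G0 Z moves step by Δz≈7.67 mm. Every layer's G1 loop is the same polygon, so the solid is a straight extrusion of it from z=0 to z≈23. Closing with flat bottom and top caps and triangulating gives 20 facets — an L-shaped prism: outer 16.1 × 13.2 mm, arm thicknesses ≈ 4.06 mm (horizontal) and 3.54 mm (vertical), extruded 23 mm in z.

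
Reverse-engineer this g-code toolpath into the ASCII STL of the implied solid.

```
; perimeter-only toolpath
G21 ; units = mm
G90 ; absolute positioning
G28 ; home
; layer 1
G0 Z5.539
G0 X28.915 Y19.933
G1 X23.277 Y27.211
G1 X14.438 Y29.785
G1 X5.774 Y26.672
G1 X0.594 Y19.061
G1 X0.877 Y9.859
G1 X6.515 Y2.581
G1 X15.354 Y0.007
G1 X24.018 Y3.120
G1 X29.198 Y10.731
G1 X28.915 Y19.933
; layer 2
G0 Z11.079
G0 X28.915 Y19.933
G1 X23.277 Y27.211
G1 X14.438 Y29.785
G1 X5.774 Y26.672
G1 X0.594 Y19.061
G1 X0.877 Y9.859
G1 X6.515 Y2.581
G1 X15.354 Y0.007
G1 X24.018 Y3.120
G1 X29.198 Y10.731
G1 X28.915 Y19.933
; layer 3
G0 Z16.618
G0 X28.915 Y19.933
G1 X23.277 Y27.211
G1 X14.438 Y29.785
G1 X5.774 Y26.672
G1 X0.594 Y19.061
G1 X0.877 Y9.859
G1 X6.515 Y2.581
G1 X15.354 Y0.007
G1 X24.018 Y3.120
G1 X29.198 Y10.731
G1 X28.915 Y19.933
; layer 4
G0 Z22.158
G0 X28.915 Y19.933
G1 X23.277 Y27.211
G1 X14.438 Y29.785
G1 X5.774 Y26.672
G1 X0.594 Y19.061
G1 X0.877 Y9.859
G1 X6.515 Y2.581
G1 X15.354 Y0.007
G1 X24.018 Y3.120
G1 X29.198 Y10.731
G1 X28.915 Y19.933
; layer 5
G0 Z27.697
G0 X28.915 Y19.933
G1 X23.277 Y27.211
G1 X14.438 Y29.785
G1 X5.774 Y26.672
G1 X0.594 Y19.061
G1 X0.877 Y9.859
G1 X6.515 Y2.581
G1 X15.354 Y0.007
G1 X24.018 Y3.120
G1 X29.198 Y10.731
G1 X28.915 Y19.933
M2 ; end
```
solid part
  facet normal 0.0000 0.0000 -1.0000
    outer loop
      vertex 14.438 29.785 0.000
      vertex 23.277 27.211 0.000
      vertex 28.915 19.933 0.000
    endloop
  endfacet
  facet normal 0.0000 0.0000 -1.0000
    outer loop
      vertex 5.774 26.672 0.000
      vertex 14.438 29.785 0.000
      vertex 28.915 19.933 0.000
    endloop
  endfacet
  facet normal 0.0000 0.0000 -1.0000
    outer loop
      vertex 0.594 19.061 0.000
      vertex 5.774 26.672 0.000
      vertex 28.915 19.933 0.000
    endloop
  endfacet
  facet normal 0.0000 0.0000 -1.0000
    outer loop
      vertex 0.877 9.859 0.000
      vertex 0.594 19.061 0.000
      vertex 28.915 19.933 0.000
    endloop
  endfacet
  facet normal 0.0000 0.0000 -1.0000
    outer loop
      vertex 6.515 2.581 0.000
      vertex 0.877 9.859 0.000
      vertex 28.915 19.933 0.000
    endloop
  endfacet
  facet normal 0.0000 0.0000 -1.0000
    outer loop
      vertex 15.354 0.007 0.000
      vertex 6.515 2.581 0.000
      vertex 28.915 19.933 0.000
    endloop
  endfacet
  facet normal 0.0000 0.0000 -1.0000
    outer loop
      vertex 24.018 3.120 0.000
      vertex 15.354 0.007 0.000
      vertex 28.915 19.933 0.000
    endloop
  endfacet
  facet normal 0.0000 0.0000 -1.0000
    outer loop
      vertex 29.198 10.731 0.000
      vertex 24.018 3.120 0.000
      vertex 28.915 19.933 0.000
    endloop
  endfacet
  facet normal 0.0000 0.0000 1.0000
    outer loop
      vertex 28.915 19.933 27.697
      vertex 23.277 27.211 27.697
      vertex 14.438 29.785 27.697
    endloop
  endfacet
  facet normal 0.0000 0.0000 1.0000
    outer loop
      vertex 28.915 19.933 27.697
      vertex 14.438 29.785 27.697
      vertex 5.774 26.672 27.697
    endloop
  endfacet
  facet normal 0.0000 0.0000 1.0000
    outer loop
      vertex 28.915 19.933 27.697
      vertex 5.774 26.672 27.697
      vertex 0.594 19.061 27.697
    endloop
  endfacet
  facet normal 0.0000 0.0000 1.0000
    outer loop
      vertex 28.915 19.933 27.697
      vertex 0.594 19.061 27.697
      vertex 0.877 9.859 27.697
    endloop
  endfacet
  facet normal 0.0000 0.0000 1.0000
    outer loop
      vertex 28.915 19.933 27.697
      vertex 0.877 9.859 27.697
      vertex 6.515 2.581 27.697
    endloop
  endfacet
  facet normal 0.0000 0.0000 1.0000
    outer loop
      vertex 28.915 19.933 27.697
      vertex 6.515 2.581 27.697
      vertex 15.354 0.007 27.697
    endloop
  endfacet
  facet normal 0.0000 0.0000 1.0000
    outer loop
      vertex 28.915 19.933 27.697
      vertex 15.354 0.007 27.697
      vertex 24.018 3.120 27.697
    endloop
  endfacet
  facet normal 0.0000 0.0000 1.0000
    outer loop
      vertex 28.915 19.933 27.697
      vertex 24.018 3.120 27.697
      vertex 29.198 10.731 27.697
    endloop
  endfacet
  facet normal 0.7905 0.6124 0.0000
    outer loop
      vertex 28.915 19.933 0.000
      vertex 23.277 27.211 0.000
      vertex 23.277 27.211 27.697
    endloop
  endfacet
  facet normal 0.7905 0.6124 0.0000
    outer loop
      vertex 28.915 19.933 0.000
      vertex 23.277 27.211 27.697
      vertex 28.915 19.933 27.697
    endloop
  endfacet
  facet normal 0.2796 0.9601 0.0000
    outer loop
      vertex 23.277 27.211 0.000
      vertex 14.438 29.785 0.000
      vertex 14.438 29.785 27.697
    endloop
  endfacet
  facet normal 0.2796 0.9601 0.0000
    outer loop
      vertex 23.277 27.211 0.000
      vertex 14.438 29.785 27.697
      vertex 23.277 27.211 27.697
    endloop
  endfacet
  facet normal -0.3381 0.9411 0.0000
    outer loop
      vertex 14.438 29.785 0.000
      vertex 5.774 26.672 0.000
      vertex 5.774 26.672 27.697
    endloop
  endfacet
  facet normal -0.3381 0.9411 0.0000
    outer loop
      vertex 14.438 29.785 0.000
      vertex 5.774 26.672 27.697
      vertex 14.438 29.785 27.697
    endloop
  endfacet
  facet normal -0.8267 0.5626 0.0000
    outer loop
      vertex 5.774 26.672 0.000
      vertex 0.594 19.061 0.000
      vertex 0.594 19.061 27.697
    endloop
  endfacet
  facet normal -0.8267 0.5626 0.0000
    outer loop
      vertex 5.774 26.672 0.000
      vertex 0.594 19.061 27.697
      vertex 5.774 26.672 27.697
    endloop
  endfacet
  facet normal -0.9995 -0.0307 0.0000
    outer loop
      vertex 0.594 19.061 0.000
      vertex 0.877 9.859 0.000
      vertex 0.877 9.859 27.697
    endloop
  endfacet
  facet normal -0.9995 -0.0307 0.0000
    outer loop
      vertex 0.594 19.061 0.000
      vertex 0.877 9.859 27.697
      vertex 0.594 19.061 27.697
    endloop
  endfacet
  facet normal -0.7905 -0.6124 0.0000
    outer loop
      vertex 0.877 9.859 0.000
      vertex 6.515 2.581 0.000
      vertex 6.515 2.581 27.697
    endloop
  endfacet
  facet normal -0.7905 -0.6124 0.0000
    outer loop
      vertex 0.877 9.859 0.000
      vertex 6.515 2.581 27.697
      vertex 0.877 9.859 27.697
    endloop
  endfacet
  facet normal -0.2796 -0.9601 0.0000
    outer loop
      vertex 6.515 2.581 0.000
      vertex 15.354 0.007 0.000
      vertex 15.354 0.007 27.697
    endloop
  endfacet
  facet normal -0.2796 -0.9601 0.0000
    outer loop
      vertex 6.515 2.581 0.000
      vertex 15.354 0.007 27.697
      vertex 6.515 2.581 27.697
    endloop
  endfacet
  facet normal 0.3381 -0.9411 0.0000
    outer loop
      vertex 15.354 0.007 0.000
      vertex 24.018 3.120 0.000
      vertex 24.018 3.120 27.697
    endloop
  endfacet
  facet normal 0.3381 -0.9411 0.0000
    outer loop
      vertex 15.354 0.007 0.000
      vertex 24.018 3.120 27.697
      vertex 15.354 0.007 27.697
    endloop
  endfacet
  facet normal 0.8267 -0.5626 0.0000
    outer loop
      vertex 24.018 3.120 0.000
      vertex 29.198 10.731 0.000
      vertex 29.198 10.731 27.697
    endloop
  endfacet
  facet normal 0.8267 -0.5626 0.0000
    outer loop
      vertex 24.018 3.120 0.000
      vertex 29.198 10.731 27.697
      vertex 24.018 3.120 27.697
    endloop
  endfacet
  facet normal 0.9995 0.0307 0.0000
    outer loop
      vertex 29.198 10.731 0.000
      vertex 28.915 19.933 0.000
      vertex 28.915 19.933 27.697
    endloop
  endfacet
  facet normal 0.9995 0.0307 0.0000
    outer loop
      vertex 29.198 10.731 0.000
      vertex 28.915 19.933 27.697
      vertex 29.198 10.731 27.697
    endloop
  endfacet
endsolid part

The G0 Z moves step by Δz≈5.539 mm. Every layer's G1 loop is the same polygon, so the solid is a straight extrusion of it from z=0 to z≈27.7. Closing with flat bottom and top caps and triangulating gives 36 facets — a regular 10-sided prism (a cylinder approximated with 10 flat sides), circumscribed radius ≈ 14.9 mm, height ≈ 27.7 mm.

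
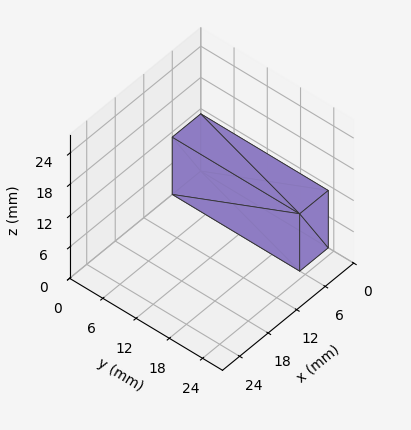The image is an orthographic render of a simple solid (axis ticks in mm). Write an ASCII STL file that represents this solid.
Reading the render: the shape is a rectangular box, roughly 6 × 23 mm footprint and 11 mm tall (dimensions read to the nearest mm from the axis ticks). For the STL, each face is triangulated and given an outward normal.

solid part
  facet normal 0.0000 0.0000 -1.0000
    outer loop
      vertex 6.000 23.000 0.000
      vertex 6.000 0.000 0.000
      vertex 0.000 0.000 0.000
    endloop
  endfacet
  facet normal 0.0000 0.0000 -1.0000
    outer loop
      vertex 0.000 23.000 0.000
      vertex 6.000 23.000 0.000
      vertex 0.000 0.000 0.000
    endloop
  endfacet
  facet normal 0.0000 0.0000 1.0000
    outer loop
      vertex 0.000 0.000 11.000
      vertex 6.000 0.000 11.000
      vertex 6.000 23.000 11.000
    endloop
  endfacet
  facet normal 0.0000 0.0000 1.0000
    outer loop
      vertex 0.000 0.000 11.000
      vertex 6.000 23.000 11.000
      vertex 0.000 23.000 11.000
    endloop
  endfacet
  facet normal 0.0000 -1.0000 0.0000
    outer loop
      vertex 0.000 0.000 0.000
      vertex 6.000 0.000 0.000
      vertex 6.000 0.000 11.000
    endloop
  endfacet
  facet normal 0.0000 -1.0000 0.0000
    outer loop
      vertex 0.000 0.000 0.000
      vertex 6.000 0.000 11.000
      vertex 0.000 0.000 11.000
    endloop
  endfacet
  facet normal 0.0000 1.0000 0.0000
    outer loop
      vertex 6.000 23.000 11.000
      vertex 6.000 23.000 0.000
      vertex 0.000 23.000 0.000
    endloop
  endfacet
  facet normal 0.0000 1.0000 0.0000
    outer loop
      vertex 0.000 23.000 11.000
      vertex 6.000 23.000 11.000
      vertex 0.000 23.000 0.000
    endloop
  endfacet
  facet normal -1.0000 0.0000 0.0000
    outer loop
      vertex 0.000 23.000 11.000
      vertex 0.000 23.000 0.000
      vertex 0.000 0.000 0.000
    endloop
  endfacet
  facet normal -1.0000 0.0000 0.0000
    outer loop
      vertex 0.000 0.000 11.000
      vertex 0.000 23.000 11.000
      vertex 0.000 0.000 0.000
    endloop
  endfacet
  facet normal 1.0000 0.0000 0.0000
    outer loop
      vertex 6.000 0.000 0.000
      vertex 6.000 23.000 0.000
      vertex 6.000 23.000 11.000
    endloop
  endfacet
  facet normal 1.0000 0.0000 0.0000
    outer loop
      vertex 6.000 0.000 0.000
      vertex 6.000 23.000 11.000
      vertex 6.000 0.000 11.000
    endloop
  endfacet
endsolid part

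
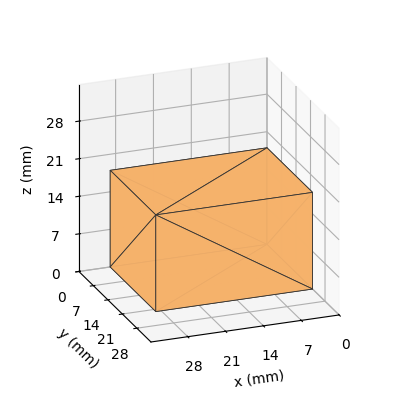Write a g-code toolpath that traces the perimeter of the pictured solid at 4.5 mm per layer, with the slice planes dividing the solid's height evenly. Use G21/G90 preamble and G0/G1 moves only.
Reading the render: the shape is a rectangular box, roughly 29 × 22 mm footprint and 18 mm tall (dimensions read to the nearest mm from the axis ticks). For the g-code, the solid's height is divided into equal slices at the stated Δz and each level perimeter traced with G1 moves after a G0 lift.

; perimeter-only toolpath
G21 ; units = mm
G90 ; absolute positioning
G28 ; home
; layer 1
G0 Z4.5
G0 X0.0 Y0.0
G1 X29.0 Y0.0
G1 X29.0 Y22.0
G1 X0.0 Y22.0
G1 X0.0 Y0.0
; layer 2
G0 Z9.0
G0 X0.0 Y0.0
G1 X29.0 Y0.0
G1 X29.0 Y22.0
G1 X0.0 Y22.0
G1 X0.0 Y0.0
; layer 3
G0 Z13.5
G0 X0.0 Y0.0
G1 X29.0 Y0.0
G1 X29.0 Y22.0
G1 X0.0 Y22.0
G1 X0.0 Y0.0
; layer 4
G0 Z18.0
G0 X0.0 Y0.0
G1 X29.0 Y0.0
G1 X29.0 Y22.0
G1 X0.0 Y22.0
G1 X0.0 Y0.0
M2 ; end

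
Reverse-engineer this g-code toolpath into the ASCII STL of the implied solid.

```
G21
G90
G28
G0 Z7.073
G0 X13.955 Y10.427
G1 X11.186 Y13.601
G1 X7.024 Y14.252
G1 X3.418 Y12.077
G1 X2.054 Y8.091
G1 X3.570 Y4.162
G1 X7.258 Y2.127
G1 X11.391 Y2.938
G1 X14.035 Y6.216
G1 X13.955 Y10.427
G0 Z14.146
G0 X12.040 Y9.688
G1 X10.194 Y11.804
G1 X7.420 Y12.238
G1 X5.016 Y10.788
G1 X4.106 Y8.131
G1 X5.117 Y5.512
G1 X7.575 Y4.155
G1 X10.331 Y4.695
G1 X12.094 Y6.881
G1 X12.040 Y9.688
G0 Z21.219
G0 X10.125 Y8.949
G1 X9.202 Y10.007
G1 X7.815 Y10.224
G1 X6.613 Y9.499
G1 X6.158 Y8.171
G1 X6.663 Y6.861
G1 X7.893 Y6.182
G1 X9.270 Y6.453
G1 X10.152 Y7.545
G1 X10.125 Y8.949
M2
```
solid part
  facet normal 0.0000 0.0000 -1.0000
    outer loop
      vertex 6.629 16.266 0.000
      vertex 12.178 15.398 0.000
      vertex 15.870 11.166 0.000
    endloop
  endfacet
  facet normal 0.0000 0.0000 -1.0000
    outer loop
      vertex 1.821 13.366 0.000
      vertex 6.629 16.266 0.000
      vertex 15.870 11.166 0.000
    endloop
  endfacet
  facet normal 0.0000 0.0000 -1.0000
    outer loop
      vertex 0.002 8.052 0.000
      vertex 1.821 13.366 0.000
      vertex 15.870 11.166 0.000
    endloop
  endfacet
  facet normal 0.0000 0.0000 -1.0000
    outer loop
      vertex 2.023 2.813 0.000
      vertex 0.002 8.052 0.000
      vertex 15.870 11.166 0.000
    endloop
  endfacet
  facet normal 0.0000 0.0000 -1.0000
    outer loop
      vertex 6.940 0.099 0.000
      vertex 2.023 2.813 0.000
      vertex 15.870 11.166 0.000
    endloop
  endfacet
  facet normal 0.0000 0.0000 -1.0000
    outer loop
      vertex 12.451 1.180 0.000
      vertex 6.940 0.099 0.000
      vertex 15.870 11.166 0.000
    endloop
  endfacet
  facet normal 0.0000 0.0000 -1.0000
    outer loop
      vertex 15.977 5.551 0.000
      vertex 12.451 1.180 0.000
      vertex 15.870 11.166 0.000
    endloop
  endfacet
  facet normal 0.7270 0.6342 0.2631
    outer loop
      vertex 15.870 11.166 0.000
      vertex 12.178 15.398 0.000
      vertex 8.210 8.210 28.292
    endloop
  endfacet
  facet normal 0.1491 0.9532 0.2631
    outer loop
      vertex 12.178 15.398 0.000
      vertex 6.629 16.266 0.000
      vertex 8.210 8.210 28.292
    endloop
  endfacet
  facet normal -0.4983 0.8261 0.2631
    outer loop
      vertex 6.629 16.266 0.000
      vertex 1.821 13.366 0.000
      vertex 8.210 8.210 28.292
    endloop
  endfacet
  facet normal -0.9128 0.3124 0.2631
    outer loop
      vertex 1.821 13.366 0.000
      vertex 0.002 8.052 0.000
      vertex 8.210 8.210 28.292
    endloop
  endfacet
  facet normal -0.9001 -0.3472 0.2631
    outer loop
      vertex 0.002 8.052 0.000
      vertex 2.023 2.813 0.000
      vertex 8.210 8.210 28.292
    endloop
  endfacet
  facet normal -0.4662 -0.8446 0.2631
    outer loop
      vertex 2.023 2.813 0.000
      vertex 6.940 0.099 0.000
      vertex 8.210 8.210 28.292
    endloop
  endfacet
  facet normal 0.1857 -0.9467 0.2631
    outer loop
      vertex 6.940 0.099 0.000
      vertex 12.451 1.180 0.000
      vertex 8.210 8.210 28.292
    endloop
  endfacet
  facet normal 0.7509 -0.6057 0.2631
    outer loop
      vertex 12.451 1.180 0.000
      vertex 15.977 5.551 0.000
      vertex 8.210 8.210 28.292
    endloop
  endfacet
  facet normal 0.9646 0.0184 0.2631
    outer loop
      vertex 15.977 5.551 0.000
      vertex 15.870 11.166 0.000
      vertex 8.210 8.210 28.292
    endloop
  endfacet
endsolid part

The G0 Z moves step by Δz≈7.073 mm. The G1 loops shrink linearly with z, so the solid tapers from its base footprint up to z≈28.3. Closing with a flat bottom cap and the tapered top and triangulating gives 16 facets — a regular 9-sided pyramid, base circumscribed radius ≈ 8.21 mm, apex at z ≈ 28.3 mm.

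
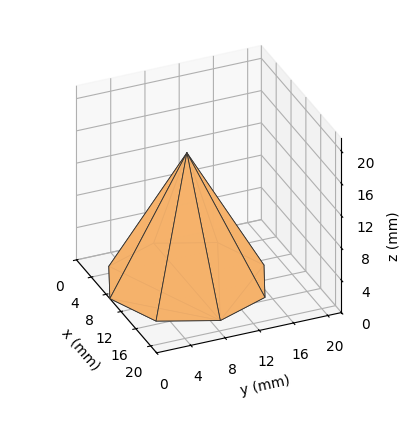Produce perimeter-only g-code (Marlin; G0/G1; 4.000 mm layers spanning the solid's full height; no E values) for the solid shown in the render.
Reading the render: the shape is a regular 8-sided pyramid, base circumscribed radius ≈ 9 mm, apex at z ≈ 16 mm (dimensions read to the nearest mm from the axis ticks). For the g-code, the solid's height is divided into equal slices at the stated Δz and each level perimeter traced with G1 moves after a G0 lift.

; perimeter-only toolpath
G21 ; units = mm
G90 ; absolute positioning
G28 ; home
; layer 1
G0 Z4.000
G0 X15.750 Y9.000
G1 X13.773 Y13.773
G1 X9.000 Y15.750
G1 X4.227 Y13.773
G1 X2.250 Y9.000
G1 X4.227 Y4.227
G1 X9.000 Y2.250
G1 X13.773 Y4.227
G1 X15.750 Y9.000
; layer 2
G0 Z8.000
G0 X13.500 Y9.000
G1 X12.182 Y12.182
G1 X9.000 Y13.500
G1 X5.818 Y12.182
G1 X4.500 Y9.000
G1 X5.818 Y5.818
G1 X9.000 Y4.500
G1 X12.182 Y5.818
G1 X13.500 Y9.000
; layer 3
G0 Z12.000
G0 X11.250 Y9.000
G1 X10.591 Y10.591
G1 X9.000 Y11.250
G1 X7.409 Y10.591
G1 X6.750 Y9.000
G1 X7.409 Y7.409
G1 X9.000 Y6.750
G1 X10.591 Y7.409
G1 X11.250 Y9.000
M2 ; end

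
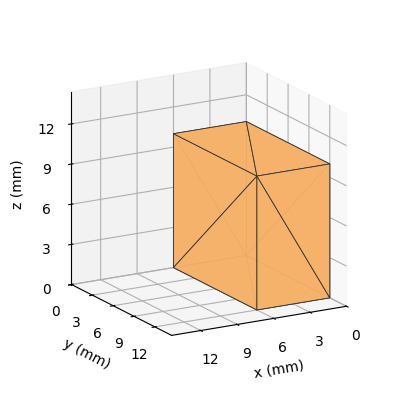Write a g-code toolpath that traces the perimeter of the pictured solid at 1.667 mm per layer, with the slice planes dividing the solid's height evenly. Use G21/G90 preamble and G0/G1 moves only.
Reading the render: the shape is a rectangular box, roughly 6 × 12 mm footprint and 10 mm tall (dimensions read to the nearest mm from the axis ticks). For the g-code, the solid's height is divided into equal slices at the stated Δz and each level perimeter traced with G1 moves after a G0 lift.

; perimeter-only toolpath
G21 ; units = mm
G90 ; absolute positioning
G28 ; home
; layer 1
G0 Z1.667
G0 X0.000 Y0.000
G1 X6.000 Y0.000
G1 X6.000 Y12.000
G1 X0.000 Y12.000
G1 X0.000 Y0.000
; layer 2
G0 Z3.333
G0 X0.000 Y0.000
G1 X6.000 Y0.000
G1 X6.000 Y12.000
G1 X0.000 Y12.000
G1 X0.000 Y0.000
; layer 3
G0 Z5.000
G0 X0.000 Y0.000
G1 X6.000 Y0.000
G1 X6.000 Y12.000
G1 X0.000 Y12.000
G1 X0.000 Y0.000
; layer 4
G0 Z6.667
G0 X0.000 Y0.000
G1 X6.000 Y0.000
G1 X6.000 Y12.000
G1 X0.000 Y12.000
G1 X0.000 Y0.000
; layer 5
G0 Z8.333
G0 X0.000 Y0.000
G1 X6.000 Y0.000
G1 X6.000 Y12.000
G1 X0.000 Y12.000
G1 X0.000 Y0.000
; layer 6
G0 Z10.000
G0 X0.000 Y0.000
G1 X6.000 Y0.000
G1 X6.000 Y12.000
G1 X0.000 Y12.000
G1 X0.000 Y0.000
M2 ; end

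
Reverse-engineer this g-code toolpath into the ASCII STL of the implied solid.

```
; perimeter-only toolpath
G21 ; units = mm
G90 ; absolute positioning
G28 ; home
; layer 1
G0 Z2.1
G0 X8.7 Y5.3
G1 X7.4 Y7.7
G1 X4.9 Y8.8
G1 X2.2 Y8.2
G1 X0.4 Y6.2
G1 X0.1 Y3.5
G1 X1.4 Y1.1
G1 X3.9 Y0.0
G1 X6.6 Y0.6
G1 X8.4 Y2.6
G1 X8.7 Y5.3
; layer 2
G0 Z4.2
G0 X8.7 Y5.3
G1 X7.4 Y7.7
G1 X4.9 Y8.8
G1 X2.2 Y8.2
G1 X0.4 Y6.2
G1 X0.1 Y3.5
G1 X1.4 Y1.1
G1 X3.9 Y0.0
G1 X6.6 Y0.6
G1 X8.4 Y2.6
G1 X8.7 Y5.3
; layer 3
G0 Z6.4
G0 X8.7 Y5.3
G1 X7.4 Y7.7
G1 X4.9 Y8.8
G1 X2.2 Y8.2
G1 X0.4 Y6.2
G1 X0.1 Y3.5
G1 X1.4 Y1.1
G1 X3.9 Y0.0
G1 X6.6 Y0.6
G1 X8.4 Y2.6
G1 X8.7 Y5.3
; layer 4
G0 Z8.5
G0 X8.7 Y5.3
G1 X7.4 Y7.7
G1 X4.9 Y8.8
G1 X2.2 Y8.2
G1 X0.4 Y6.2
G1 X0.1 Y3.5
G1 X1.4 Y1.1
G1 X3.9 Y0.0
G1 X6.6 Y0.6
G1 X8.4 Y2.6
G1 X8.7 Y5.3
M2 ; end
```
solid part
  facet normal 0.0000 0.0000 -1.0000
    outer loop
      vertex 4.9 8.8 0.0
      vertex 7.4 7.7 0.0
      vertex 8.7 5.3 0.0
    endloop
  endfacet
  facet normal 0.0000 0.0000 -1.0000
    outer loop
      vertex 2.2 8.2 0.0
      vertex 4.9 8.8 0.0
      vertex 8.7 5.3 0.0
    endloop
  endfacet
  facet normal 0.0000 0.0000 -1.0000
    outer loop
      vertex 0.4 6.2 0.0
      vertex 2.2 8.2 0.0
      vertex 8.7 5.3 0.0
    endloop
  endfacet
  facet normal 0.0000 0.0000 -1.0000
    outer loop
      vertex 0.1 3.5 0.0
      vertex 0.4 6.2 0.0
      vertex 8.7 5.3 0.0
    endloop
  endfacet
  facet normal 0.0000 0.0000 -1.0000
    outer loop
      vertex 1.4 1.1 0.0
      vertex 0.1 3.5 0.0
      vertex 8.7 5.3 0.0
    endloop
  endfacet
  facet normal 0.0000 0.0000 -1.0000
    outer loop
      vertex 3.9 0.0 0.0
      vertex 1.4 1.1 0.0
      vertex 8.7 5.3 0.0
    endloop
  endfacet
  facet normal 0.0000 0.0000 -1.0000
    outer loop
      vertex 6.6 0.6 0.0
      vertex 3.9 0.0 0.0
      vertex 8.7 5.3 0.0
    endloop
  endfacet
  facet normal 0.0000 0.0000 -1.0000
    outer loop
      vertex 8.4 2.6 0.0
      vertex 6.6 0.6 0.0
      vertex 8.7 5.3 0.0
    endloop
  endfacet
  facet normal 0.0000 0.0000 1.0000
    outer loop
      vertex 8.7 5.3 8.5
      vertex 7.4 7.7 8.5
      vertex 4.9 8.8 8.5
    endloop
  endfacet
  facet normal 0.0000 0.0000 1.0000
    outer loop
      vertex 8.7 5.3 8.5
      vertex 4.9 8.8 8.5
      vertex 2.2 8.2 8.5
    endloop
  endfacet
  facet normal 0.0000 0.0000 1.0000
    outer loop
      vertex 8.7 5.3 8.5
      vertex 2.2 8.2 8.5
      vertex 0.4 6.2 8.5
    endloop
  endfacet
  facet normal 0.0000 0.0000 1.0000
    outer loop
      vertex 8.7 5.3 8.5
      vertex 0.4 6.2 8.5
      vertex 0.1 3.5 8.5
    endloop
  endfacet
  facet normal 0.0000 0.0000 1.0000
    outer loop
      vertex 8.7 5.3 8.5
      vertex 0.1 3.5 8.5
      vertex 1.4 1.1 8.5
    endloop
  endfacet
  facet normal 0.0000 0.0000 1.0000
    outer loop
      vertex 8.7 5.3 8.5
      vertex 1.4 1.1 8.5
      vertex 3.9 0.0 8.5
    endloop
  endfacet
  facet normal 0.0000 0.0000 1.0000
    outer loop
      vertex 8.7 5.3 8.5
      vertex 3.9 0.0 8.5
      vertex 6.6 0.6 8.5
    endloop
  endfacet
  facet normal 0.0000 0.0000 1.0000
    outer loop
      vertex 8.7 5.3 8.5
      vertex 6.6 0.6 8.5
      vertex 8.4 2.6 8.5
    endloop
  endfacet
  facet normal 0.8793 0.4763 0.0000
    outer loop
      vertex 8.7 5.3 0.0
      vertex 7.4 7.7 0.0
      vertex 7.4 7.7 8.5
    endloop
  endfacet
  facet normal 0.8793 0.4763 0.0000
    outer loop
      vertex 8.7 5.3 0.0
      vertex 7.4 7.7 8.5
      vertex 8.7 5.3 8.5
    endloop
  endfacet
  facet normal 0.4027 0.9153 0.0000
    outer loop
      vertex 7.4 7.7 0.0
      vertex 4.9 8.8 0.0
      vertex 4.9 8.8 8.5
    endloop
  endfacet
  facet normal 0.4027 0.9153 0.0000
    outer loop
      vertex 7.4 7.7 0.0
      vertex 4.9 8.8 8.5
      vertex 7.4 7.7 8.5
    endloop
  endfacet
  facet normal -0.2169 0.9762 0.0000
    outer loop
      vertex 4.9 8.8 0.0
      vertex 2.2 8.2 0.0
      vertex 2.2 8.2 8.5
    endloop
  endfacet
  facet normal -0.2169 0.9762 0.0000
    outer loop
      vertex 4.9 8.8 0.0
      vertex 2.2 8.2 8.5
      vertex 4.9 8.8 8.5
    endloop
  endfacet
  facet normal -0.7433 0.6690 0.0000
    outer loop
      vertex 2.2 8.2 0.0
      vertex 0.4 6.2 0.0
      vertex 0.4 6.2 8.5
    endloop
  endfacet
  facet normal -0.7433 0.6690 0.0000
    outer loop
      vertex 2.2 8.2 0.0
      vertex 0.4 6.2 8.5
      vertex 2.2 8.2 8.5
    endloop
  endfacet
  facet normal -0.9939 0.1104 0.0000
    outer loop
      vertex 0.4 6.2 0.0
      vertex 0.1 3.5 0.0
      vertex 0.1 3.5 8.5
    endloop
  endfacet
  facet normal -0.9939 0.1104 0.0000
    outer loop
      vertex 0.4 6.2 0.0
      vertex 0.1 3.5 8.5
      vertex 0.4 6.2 8.5
    endloop
  endfacet
  facet normal -0.8793 -0.4763 0.0000
    outer loop
      vertex 0.1 3.5 0.0
      vertex 1.4 1.1 0.0
      vertex 1.4 1.1 8.5
    endloop
  endfacet
  facet normal -0.8793 -0.4763 0.0000
    outer loop
      vertex 0.1 3.5 0.0
      vertex 1.4 1.1 8.5
      vertex 0.1 3.5 8.5
    endloop
  endfacet
  facet normal -0.4027 -0.9153 0.0000
    outer loop
      vertex 1.4 1.1 0.0
      vertex 3.9 0.0 0.0
      vertex 3.9 0.0 8.5
    endloop
  endfacet
  facet normal -0.4027 -0.9153 0.0000
    outer loop
      vertex 1.4 1.1 0.0
      vertex 3.9 0.0 8.5
      vertex 1.4 1.1 8.5
    endloop
  endfacet
  facet normal 0.2169 -0.9762 0.0000
    outer loop
      vertex 3.9 0.0 0.0
      vertex 6.6 0.6 0.0
      vertex 6.6 0.6 8.5
    endloop
  endfacet
  facet normal 0.2169 -0.9762 0.0000
    outer loop
      vertex 3.9 0.0 0.0
      vertex 6.6 0.6 8.5
      vertex 3.9 0.0 8.5
    endloop
  endfacet
  facet normal 0.7433 -0.6690 0.0000
    outer loop
      vertex 6.6 0.6 0.0
      vertex 8.4 2.6 0.0
      vertex 8.4 2.6 8.5
    endloop
  endfacet
  facet normal 0.7433 -0.6690 0.0000
    outer loop
      vertex 6.6 0.6 0.0
      vertex 8.4 2.6 8.5
      vertex 6.6 0.6 8.5
    endloop
  endfacet
  facet normal 0.9939 -0.1104 0.0000
    outer loop
      vertex 8.4 2.6 0.0
      vertex 8.7 5.3 0.0
      vertex 8.7 5.3 8.5
    endloop
  endfacet
  facet normal 0.9939 -0.1104 0.0000
    outer loop
      vertex 8.4 2.6 0.0
      vertex 8.7 5.3 8.5
      vertex 8.4 2.6 8.5
    endloop
  endfacet
endsolid part

The G0 Z moves step by Δz≈2.1 mm. Every layer's G1 loop is the same polygon, so the solid is a straight extrusion of it from z=0 to z≈8.5. Closing with flat bottom and top caps and triangulating gives 36 facets — a regular 10-sided prism (a cylinder approximated with 10 flat sides), circumscribed radius ≈ 4.4 mm, height ≈ 8.5 mm.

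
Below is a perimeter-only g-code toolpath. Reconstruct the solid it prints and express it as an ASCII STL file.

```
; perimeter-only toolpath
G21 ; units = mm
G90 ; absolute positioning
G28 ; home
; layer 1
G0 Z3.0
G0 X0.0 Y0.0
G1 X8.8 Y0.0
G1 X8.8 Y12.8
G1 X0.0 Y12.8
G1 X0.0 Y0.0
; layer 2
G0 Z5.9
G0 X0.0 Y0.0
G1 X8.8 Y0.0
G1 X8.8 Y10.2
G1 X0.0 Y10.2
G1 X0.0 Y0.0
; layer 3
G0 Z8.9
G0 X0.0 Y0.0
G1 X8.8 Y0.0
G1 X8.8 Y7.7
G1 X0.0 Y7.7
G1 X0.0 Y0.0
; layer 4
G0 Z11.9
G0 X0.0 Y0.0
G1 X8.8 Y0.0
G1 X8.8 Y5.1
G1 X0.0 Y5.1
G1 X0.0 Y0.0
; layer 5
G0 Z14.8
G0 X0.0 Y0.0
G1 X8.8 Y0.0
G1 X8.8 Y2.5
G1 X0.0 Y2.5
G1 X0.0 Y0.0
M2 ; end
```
solid part
  facet normal 0.0000 0.0000 -1.0000
    outer loop
      vertex 8.8 15.3 0.0
      vertex 8.8 0.0 0.0
      vertex 0.0 0.0 0.0
    endloop
  endfacet
  facet normal 0.0000 0.0000 -1.0000
    outer loop
      vertex 0.0 15.3 0.0
      vertex 8.8 15.3 0.0
      vertex 0.0 0.0 0.0
    endloop
  endfacet
  facet normal 0.0000 -1.0000 0.0000
    outer loop
      vertex 0.0 0.0 0.0
      vertex 8.8 0.0 0.0
      vertex 8.8 0.0 17.8
    endloop
  endfacet
  facet normal 0.0000 -1.0000 0.0000
    outer loop
      vertex 0.0 0.0 0.0
      vertex 8.8 0.0 17.8
      vertex 0.0 0.0 17.8
    endloop
  endfacet
  facet normal 0.0000 0.7584 0.6518
    outer loop
      vertex 0.0 0.0 17.8
      vertex 8.8 0.0 17.8
      vertex 8.8 15.3 0.0
    endloop
  endfacet
  facet normal 0.0000 0.7584 0.6518
    outer loop
      vertex 0.0 0.0 17.8
      vertex 8.8 15.3 0.0
      vertex 0.0 15.3 0.0
    endloop
  endfacet
  facet normal -1.0000 0.0000 0.0000
    outer loop
      vertex 0.0 0.0 17.8
      vertex 0.0 15.3 0.0
      vertex 0.0 0.0 0.0
    endloop
  endfacet
  facet normal 1.0000 0.0000 0.0000
    outer loop
      vertex 8.8 0.0 0.0
      vertex 8.8 15.3 0.0
      vertex 8.8 0.0 17.8
    endloop
  endfacet
endsolid part

The G0 Z moves step by Δz≈3.0 mm. The G1 loops shrink linearly with z, so the solid tapers from its base footprint up to z≈17.8. Closing with a flat bottom cap and the tapered top and triangulating gives 8 facets — a wedge (ramp): 8.8 × 15.3 mm base, rising to 17.8 mm along the y=0 edge and sloping linearly to z=0 at y=15.3.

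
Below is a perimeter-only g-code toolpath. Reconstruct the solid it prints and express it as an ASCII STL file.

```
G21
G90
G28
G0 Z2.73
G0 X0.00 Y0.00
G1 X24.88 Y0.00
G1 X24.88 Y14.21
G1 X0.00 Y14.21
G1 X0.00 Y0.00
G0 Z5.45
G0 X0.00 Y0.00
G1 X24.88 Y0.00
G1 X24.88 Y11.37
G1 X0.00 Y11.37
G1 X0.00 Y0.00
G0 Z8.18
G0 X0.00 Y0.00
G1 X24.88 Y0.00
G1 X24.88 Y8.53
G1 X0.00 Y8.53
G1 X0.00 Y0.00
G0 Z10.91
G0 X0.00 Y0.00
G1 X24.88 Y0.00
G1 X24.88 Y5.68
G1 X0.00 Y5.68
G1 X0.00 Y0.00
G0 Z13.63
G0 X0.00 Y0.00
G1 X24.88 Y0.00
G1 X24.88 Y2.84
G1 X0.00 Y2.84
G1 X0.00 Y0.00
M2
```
solid part
  facet normal 0.0000 0.0000 -1.0000
    outer loop
      vertex 24.88 17.05 0.00
      vertex 24.88 0.00 0.00
      vertex 0.00 0.00 0.00
    endloop
  endfacet
  facet normal 0.0000 0.0000 -1.0000
    outer loop
      vertex 0.00 17.05 0.00
      vertex 24.88 17.05 0.00
      vertex 0.00 0.00 0.00
    endloop
  endfacet
  facet normal 0.0000 -1.0000 0.0000
    outer loop
      vertex 0.00 0.00 0.00
      vertex 24.88 0.00 0.00
      vertex 24.88 0.00 16.36
    endloop
  endfacet
  facet normal 0.0000 -1.0000 0.0000
    outer loop
      vertex 0.00 0.00 0.00
      vertex 24.88 0.00 16.36
      vertex 0.00 0.00 16.36
    endloop
  endfacet
  facet normal 0.0000 0.6924 0.7216
    outer loop
      vertex 0.00 0.00 16.36
      vertex 24.88 0.00 16.36
      vertex 24.88 17.05 0.00
    endloop
  endfacet
  facet normal 0.0000 0.6924 0.7216
    outer loop
      vertex 0.00 0.00 16.36
      vertex 24.88 17.05 0.00
      vertex 0.00 17.05 0.00
    endloop
  endfacet
  facet normal -1.0000 0.0000 0.0000
    outer loop
      vertex 0.00 0.00 16.36
      vertex 0.00 17.05 0.00
      vertex 0.00 0.00 0.00
    endloop
  endfacet
  facet normal 1.0000 0.0000 0.0000
    outer loop
      vertex 24.88 0.00 0.00
      vertex 24.88 17.05 0.00
      vertex 24.88 0.00 16.36
    endloop
  endfacet
endsolid part

The G0 Z moves step by Δz≈2.73 mm. The G1 loops shrink linearly with z, so the solid tapers from its base footprint up to z≈16.4. Closing with a flat bottom cap and the tapered top and triangulating gives 8 facets — a wedge (ramp): 24.9 × 17.1 mm base, rising to 16.4 mm along the y=0 edge and sloping linearly to z=0 at y=17.1.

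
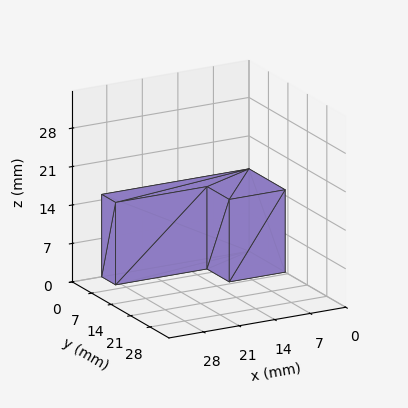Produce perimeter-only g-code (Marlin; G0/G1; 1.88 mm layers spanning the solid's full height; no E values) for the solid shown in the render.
Reading the render: the shape is an L-shaped prism: outer 29 × 13 mm, arm thicknesses ≈ 5 mm (horizontal) and 11 mm (vertical), extruded 15 mm in z (dimensions read to the nearest mm from the axis ticks). For the g-code, the solid's height is divided into equal slices at the stated Δz and each level perimeter traced with G1 moves after a G0 lift.

; perimeter-only toolpath
G21 ; units = mm
G90 ; absolute positioning
G28 ; home
; layer 1
G0 Z1.88
G0 X0.00 Y0.00
G1 X29.00 Y0.00
G1 X29.00 Y5.00
G1 X11.00 Y5.00
G1 X11.00 Y13.00
G1 X0.00 Y13.00
G1 X0.00 Y0.00
; layer 2
G0 Z3.75
G0 X0.00 Y0.00
G1 X29.00 Y0.00
G1 X29.00 Y5.00
G1 X11.00 Y5.00
G1 X11.00 Y13.00
G1 X0.00 Y13.00
G1 X0.00 Y0.00
; layer 3
G0 Z5.62
G0 X0.00 Y0.00
G1 X29.00 Y0.00
G1 X29.00 Y5.00
G1 X11.00 Y5.00
G1 X11.00 Y13.00
G1 X0.00 Y13.00
G1 X0.00 Y0.00
; layer 4
G0 Z7.50
G0 X0.00 Y0.00
G1 X29.00 Y0.00
G1 X29.00 Y5.00
G1 X11.00 Y5.00
G1 X11.00 Y13.00
G1 X0.00 Y13.00
G1 X0.00 Y0.00
; layer 5
G0 Z9.38
G0 X0.00 Y0.00
G1 X29.00 Y0.00
G1 X29.00 Y5.00
G1 X11.00 Y5.00
G1 X11.00 Y13.00
G1 X0.00 Y13.00
G1 X0.00 Y0.00
; layer 6
G0 Z11.25
G0 X0.00 Y0.00
G1 X29.00 Y0.00
G1 X29.00 Y5.00
G1 X11.00 Y5.00
G1 X11.00 Y13.00
G1 X0.00 Y13.00
G1 X0.00 Y0.00
; layer 7
G0 Z13.12
G0 X0.00 Y0.00
G1 X29.00 Y0.00
G1 X29.00 Y5.00
G1 X11.00 Y5.00
G1 X11.00 Y13.00
G1 X0.00 Y13.00
G1 X0.00 Y0.00
; layer 8
G0 Z15.00
G0 X0.00 Y0.00
G1 X29.00 Y0.00
G1 X29.00 Y5.00
G1 X11.00 Y5.00
G1 X11.00 Y13.00
G1 X0.00 Y13.00
G1 X0.00 Y0.00
M2 ; end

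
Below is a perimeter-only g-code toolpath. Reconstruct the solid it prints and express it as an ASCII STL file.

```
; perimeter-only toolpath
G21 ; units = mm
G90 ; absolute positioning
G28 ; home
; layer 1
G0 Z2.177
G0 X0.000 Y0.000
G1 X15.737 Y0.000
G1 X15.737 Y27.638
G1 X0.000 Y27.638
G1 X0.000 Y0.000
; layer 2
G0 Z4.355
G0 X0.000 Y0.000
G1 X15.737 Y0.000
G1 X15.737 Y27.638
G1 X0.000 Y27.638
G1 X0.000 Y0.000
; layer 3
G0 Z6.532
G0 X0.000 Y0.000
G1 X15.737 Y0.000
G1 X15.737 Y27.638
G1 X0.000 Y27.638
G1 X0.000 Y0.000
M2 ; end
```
solid part
  facet normal 0.0000 0.0000 -1.0000
    outer loop
      vertex 15.737 27.638 0.000
      vertex 15.737 0.000 0.000
      vertex 0.000 0.000 0.000
    endloop
  endfacet
  facet normal 0.0000 0.0000 -1.0000
    outer loop
      vertex 0.000 27.638 0.000
      vertex 15.737 27.638 0.000
      vertex 0.000 0.000 0.000
    endloop
  endfacet
  facet normal 0.0000 0.0000 1.0000
    outer loop
      vertex 0.000 0.000 6.532
      vertex 15.737 0.000 6.532
      vertex 15.737 27.638 6.532
    endloop
  endfacet
  facet normal 0.0000 0.0000 1.0000
    outer loop
      vertex 0.000 0.000 6.532
      vertex 15.737 27.638 6.532
      vertex 0.000 27.638 6.532
    endloop
  endfacet
  facet normal 0.0000 -1.0000 0.0000
    outer loop
      vertex 0.000 0.000 0.000
      vertex 15.737 0.000 0.000
      vertex 15.737 0.000 6.532
    endloop
  endfacet
  facet normal 0.0000 -1.0000 0.0000
    outer loop
      vertex 0.000 0.000 0.000
      vertex 15.737 0.000 6.532
      vertex 0.000 0.000 6.532
    endloop
  endfacet
  facet normal 0.0000 1.0000 0.0000
    outer loop
      vertex 15.737 27.638 6.532
      vertex 15.737 27.638 0.000
      vertex 0.000 27.638 0.000
    endloop
  endfacet
  facet normal 0.0000 1.0000 0.0000
    outer loop
      vertex 0.000 27.638 6.532
      vertex 15.737 27.638 6.532
      vertex 0.000 27.638 0.000
    endloop
  endfacet
  facet normal -1.0000 0.0000 0.0000
    outer loop
      vertex 0.000 27.638 6.532
      vertex 0.000 27.638 0.000
      vertex 0.000 0.000 0.000
    endloop
  endfacet
  facet normal -1.0000 0.0000 0.0000
    outer loop
      vertex 0.000 0.000 6.532
      vertex 0.000 27.638 6.532
      vertex 0.000 0.000 0.000
    endloop
  endfacet
  facet normal 1.0000 0.0000 0.0000
    outer loop
      vertex 15.737 0.000 0.000
      vertex 15.737 27.638 0.000
      vertex 15.737 27.638 6.532
    endloop
  endfacet
  facet normal 1.0000 0.0000 0.0000
    outer loop
      vertex 15.737 0.000 0.000
      vertex 15.737 27.638 6.532
      vertex 15.737 0.000 6.532
    endloop
  endfacet
endsolid part

The G0 Z moves step by Δz≈2.177 mm. Every layer's G1 loop is the same polygon, so the solid is a straight extrusion of it from z=0 to z≈6.53. Closing with flat bottom and top caps and triangulating gives 12 facets — a rectangular box, roughly 15.7 × 27.6 mm footprint and 6.53 mm tall.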